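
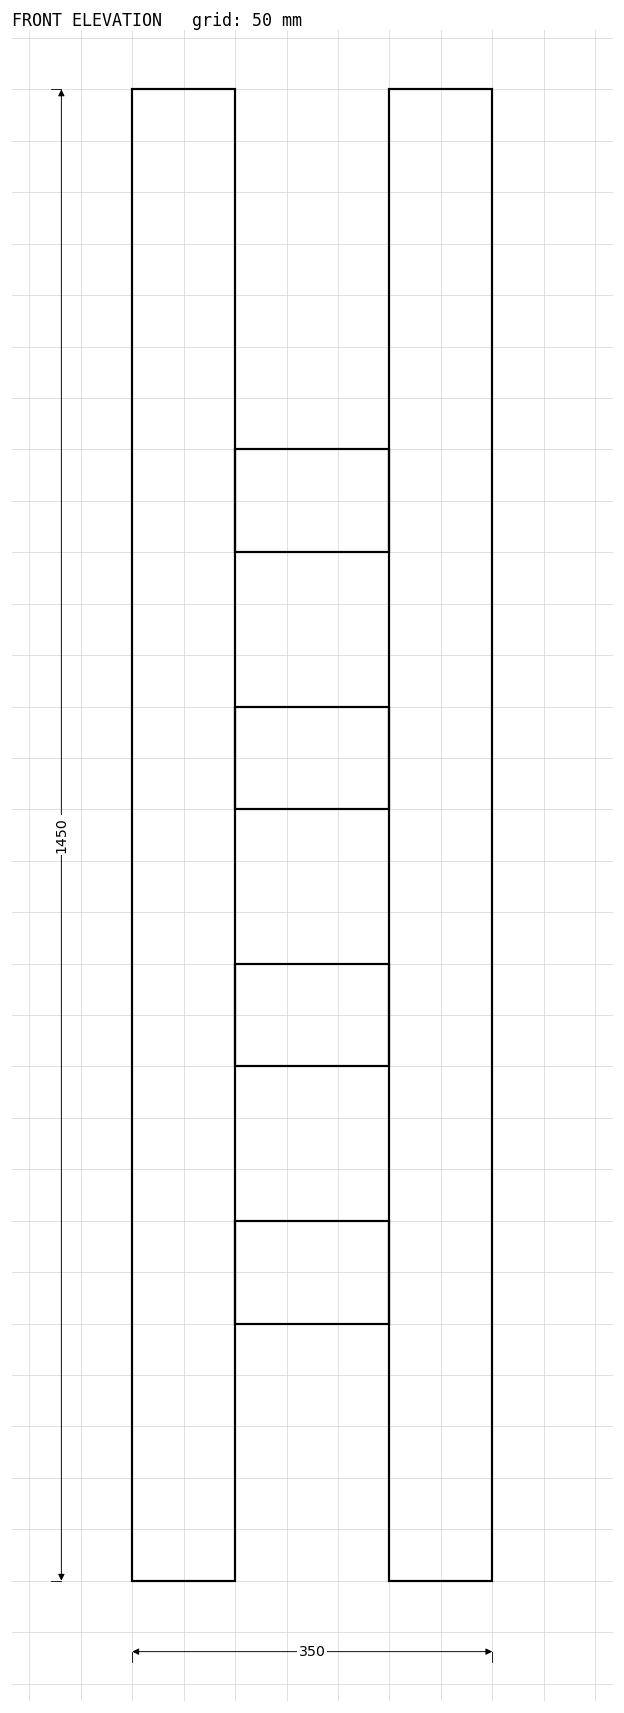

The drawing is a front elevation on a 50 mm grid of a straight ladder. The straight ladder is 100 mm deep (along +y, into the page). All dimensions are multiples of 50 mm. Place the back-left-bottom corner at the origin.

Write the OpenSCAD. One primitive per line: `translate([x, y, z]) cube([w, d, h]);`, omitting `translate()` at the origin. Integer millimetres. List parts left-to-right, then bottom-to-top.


cube([100, 100, 1450]);
translate([100, 0, 250]) cube([150, 100, 100]);
translate([100, 0, 500]) cube([150, 100, 100]);
translate([100, 0, 750]) cube([150, 100, 100]);
translate([100, 0, 1000]) cube([150, 100, 100]);
translate([250, 0, 0]) cube([100, 100, 1450]);


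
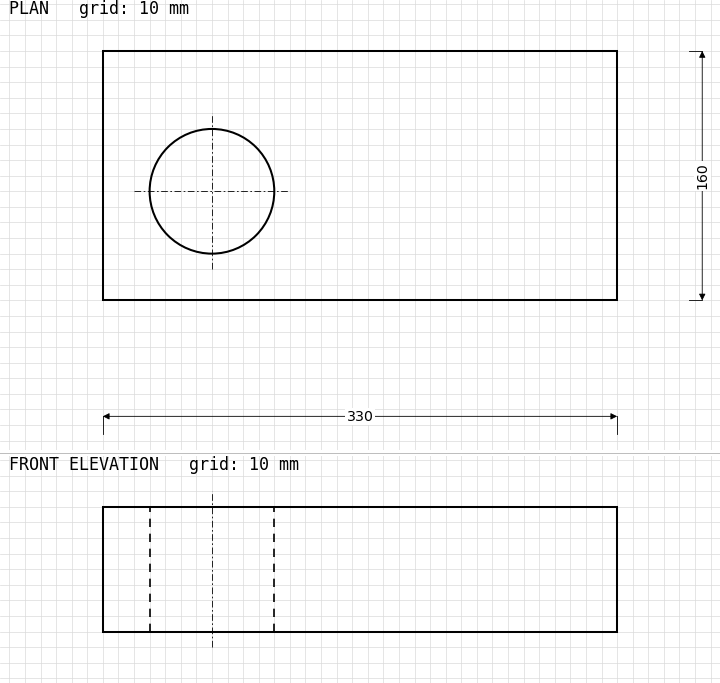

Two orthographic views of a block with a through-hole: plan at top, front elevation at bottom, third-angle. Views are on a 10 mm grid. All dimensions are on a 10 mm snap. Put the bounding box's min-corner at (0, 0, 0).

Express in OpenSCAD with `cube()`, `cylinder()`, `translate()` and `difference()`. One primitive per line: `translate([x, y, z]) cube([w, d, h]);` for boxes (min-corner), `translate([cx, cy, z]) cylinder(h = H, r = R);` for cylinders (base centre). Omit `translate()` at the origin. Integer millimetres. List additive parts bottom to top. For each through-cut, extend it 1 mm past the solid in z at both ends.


difference() {
  cube([330, 160, 80]);
  translate([70, 70, -1]) cylinder(h = 82, r = 40);
}


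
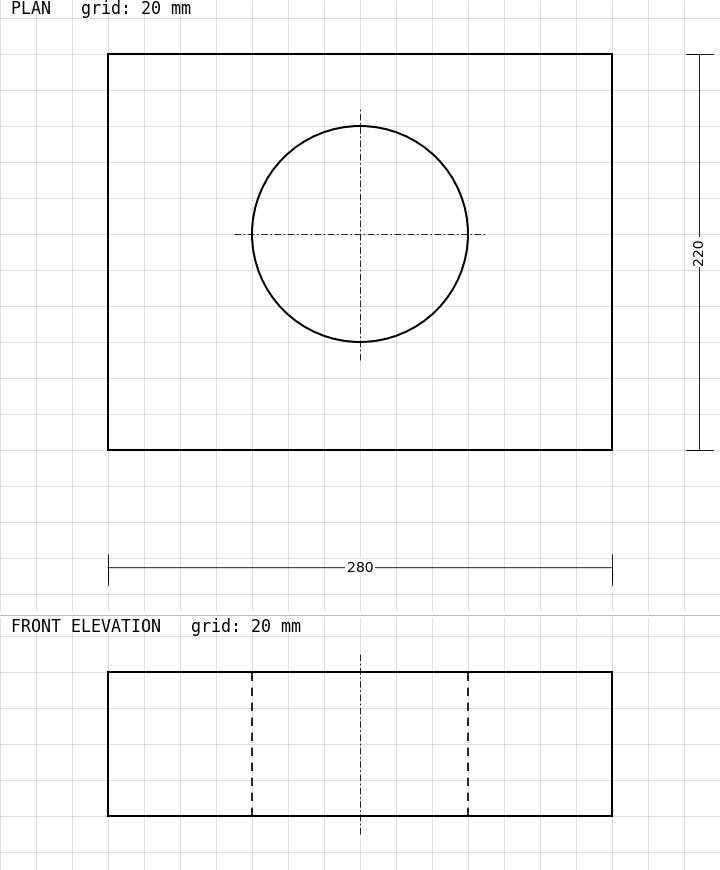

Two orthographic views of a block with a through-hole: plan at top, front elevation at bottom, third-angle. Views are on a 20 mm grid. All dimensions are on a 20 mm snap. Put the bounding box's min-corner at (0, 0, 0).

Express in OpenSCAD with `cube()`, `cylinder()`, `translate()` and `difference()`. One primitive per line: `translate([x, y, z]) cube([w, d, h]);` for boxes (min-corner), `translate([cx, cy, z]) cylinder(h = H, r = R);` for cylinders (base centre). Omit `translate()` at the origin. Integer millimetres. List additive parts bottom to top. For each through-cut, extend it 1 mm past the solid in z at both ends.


difference() {
  cube([280, 220, 80]);
  translate([140, 120, -1]) cylinder(h = 82, r = 60);
}


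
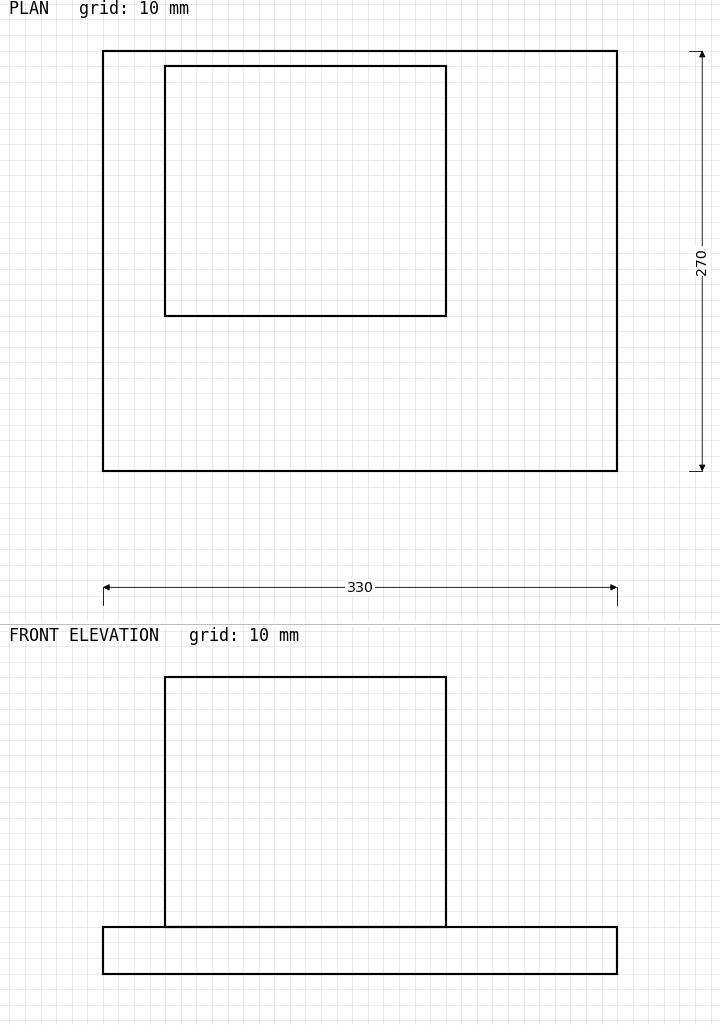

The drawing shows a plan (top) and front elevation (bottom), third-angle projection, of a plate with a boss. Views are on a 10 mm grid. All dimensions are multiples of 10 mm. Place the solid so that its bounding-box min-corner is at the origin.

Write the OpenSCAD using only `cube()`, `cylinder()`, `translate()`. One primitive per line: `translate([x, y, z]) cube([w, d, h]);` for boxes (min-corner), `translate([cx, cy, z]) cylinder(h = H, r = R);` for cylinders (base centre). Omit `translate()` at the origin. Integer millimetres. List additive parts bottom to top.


cube([330, 270, 30]);
translate([40, 100, 30]) cube([180, 160, 160]);


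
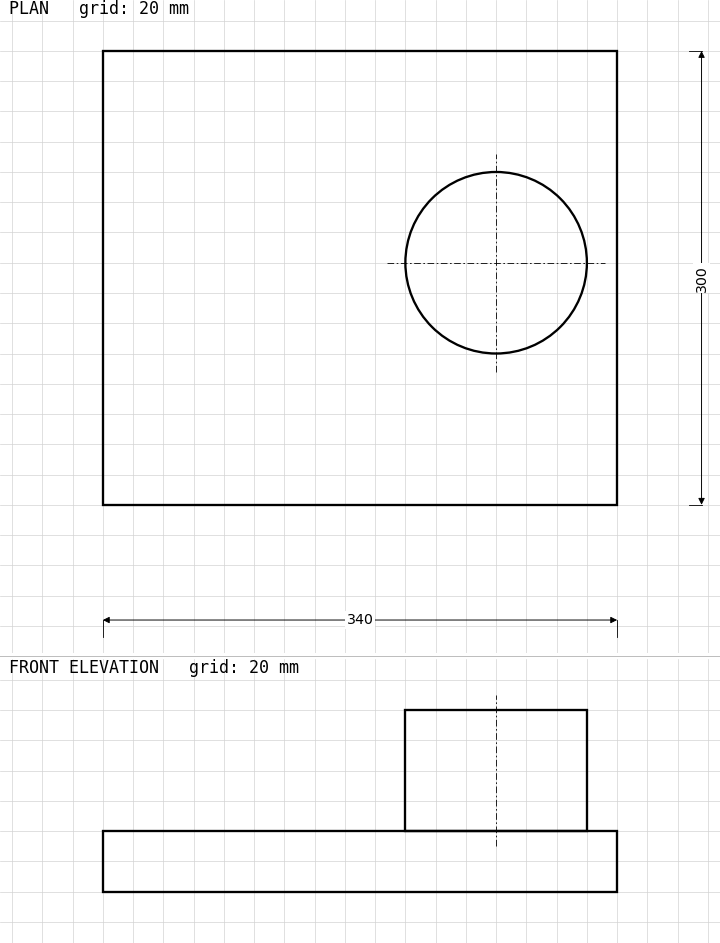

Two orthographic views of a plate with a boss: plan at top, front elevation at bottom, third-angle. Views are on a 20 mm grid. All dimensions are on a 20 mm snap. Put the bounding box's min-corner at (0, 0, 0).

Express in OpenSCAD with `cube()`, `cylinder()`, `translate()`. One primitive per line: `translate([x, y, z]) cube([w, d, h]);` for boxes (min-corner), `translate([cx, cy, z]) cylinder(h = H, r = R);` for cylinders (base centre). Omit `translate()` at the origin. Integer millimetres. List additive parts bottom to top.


cube([340, 300, 40]);
translate([260, 160, 40]) cylinder(h = 80, r = 60);


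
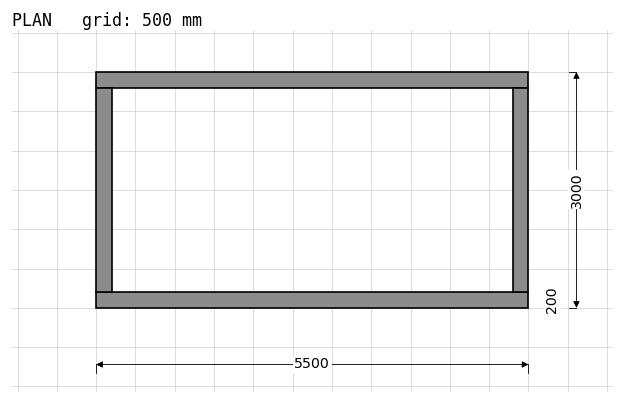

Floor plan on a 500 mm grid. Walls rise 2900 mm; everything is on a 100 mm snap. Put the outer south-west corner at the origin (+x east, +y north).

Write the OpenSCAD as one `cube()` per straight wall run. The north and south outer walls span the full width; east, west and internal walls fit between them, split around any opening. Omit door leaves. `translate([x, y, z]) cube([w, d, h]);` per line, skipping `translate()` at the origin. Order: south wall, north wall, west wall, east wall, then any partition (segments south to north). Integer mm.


cube([5500, 200, 2900]);
translate([0, 2800, 0]) cube([5500, 200, 2900]);
translate([0, 200, 0]) cube([200, 2600, 2900]);
translate([5300, 200, 0]) cube([200, 2600, 2900]);


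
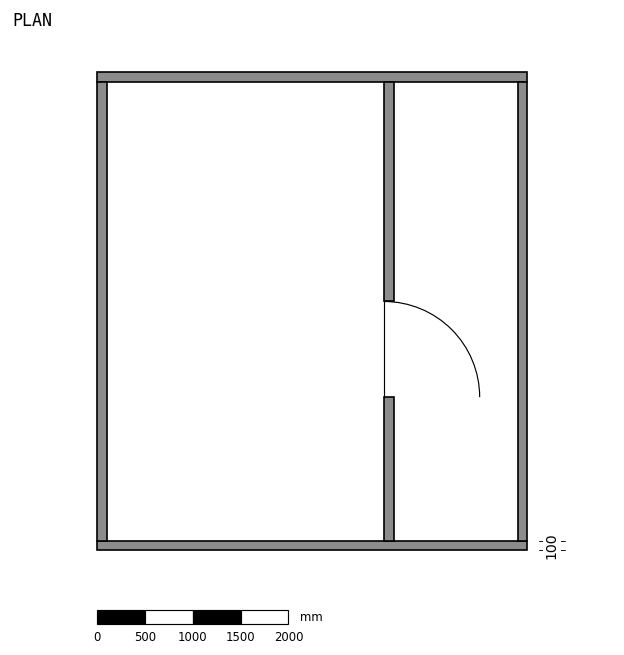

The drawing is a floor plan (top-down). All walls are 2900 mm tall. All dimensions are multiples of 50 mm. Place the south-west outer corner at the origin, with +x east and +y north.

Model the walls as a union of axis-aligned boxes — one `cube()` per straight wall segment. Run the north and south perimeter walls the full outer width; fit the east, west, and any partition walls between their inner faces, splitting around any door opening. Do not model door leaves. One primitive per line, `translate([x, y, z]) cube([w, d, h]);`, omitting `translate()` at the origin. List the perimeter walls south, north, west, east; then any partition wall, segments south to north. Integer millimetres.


cube([4500, 100, 2900]);
translate([0, 4900, 0]) cube([4500, 100, 2900]);
translate([0, 100, 0]) cube([100, 4800, 2900]);
translate([4400, 100, 0]) cube([100, 4800, 2900]);
translate([3000, 100, 0]) cube([100, 1500, 2900]);
translate([3000, 2600, 0]) cube([100, 2300, 2900]);


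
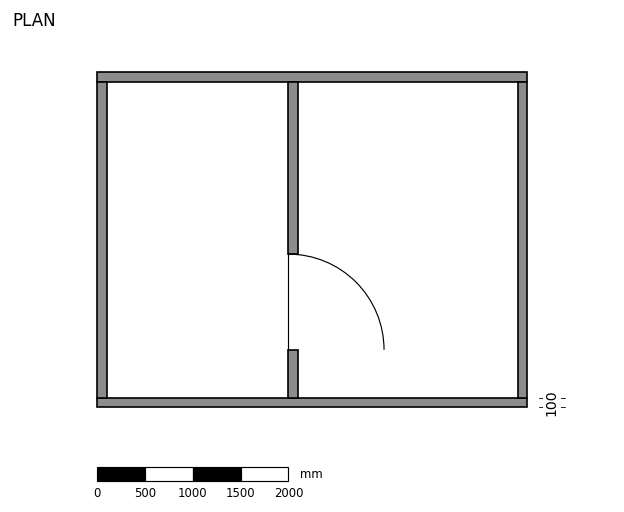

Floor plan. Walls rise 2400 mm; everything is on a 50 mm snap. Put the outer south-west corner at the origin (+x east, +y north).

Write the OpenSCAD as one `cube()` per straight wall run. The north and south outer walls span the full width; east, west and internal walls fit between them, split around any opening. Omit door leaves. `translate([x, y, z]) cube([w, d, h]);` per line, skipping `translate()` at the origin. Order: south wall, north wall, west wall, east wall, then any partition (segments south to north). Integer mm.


cube([4500, 100, 2400]);
translate([0, 3400, 0]) cube([4500, 100, 2400]);
translate([0, 100, 0]) cube([100, 3300, 2400]);
translate([4400, 100, 0]) cube([100, 3300, 2400]);
translate([2000, 100, 0]) cube([100, 500, 2400]);
translate([2000, 1600, 0]) cube([100, 1800, 2400]);


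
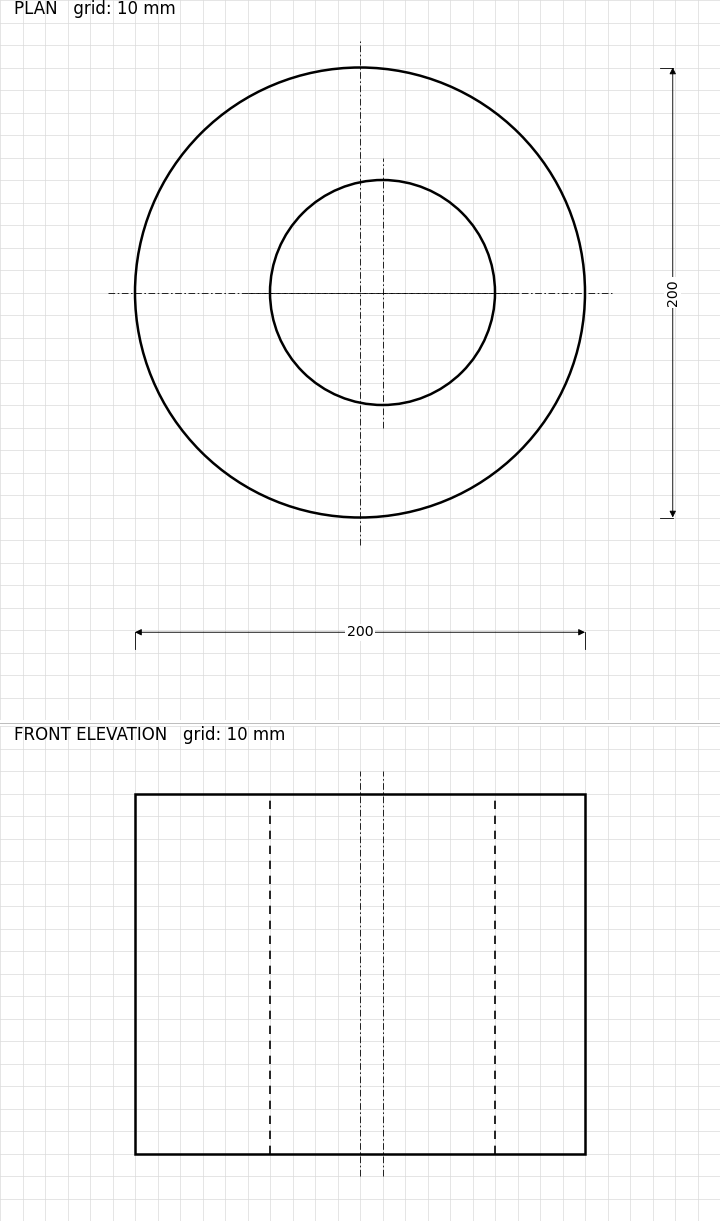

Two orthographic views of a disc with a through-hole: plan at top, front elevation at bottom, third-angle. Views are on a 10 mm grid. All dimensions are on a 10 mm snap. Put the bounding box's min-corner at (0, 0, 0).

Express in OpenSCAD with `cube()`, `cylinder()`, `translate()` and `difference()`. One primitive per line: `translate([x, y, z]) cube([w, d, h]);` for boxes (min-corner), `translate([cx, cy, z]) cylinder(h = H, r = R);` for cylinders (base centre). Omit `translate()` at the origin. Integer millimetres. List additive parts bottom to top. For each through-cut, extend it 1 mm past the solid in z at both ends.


difference() {
  translate([100, 100, 0]) cylinder(h = 160, r = 100);
  translate([110, 100, -1]) cylinder(h = 162, r = 50);
}


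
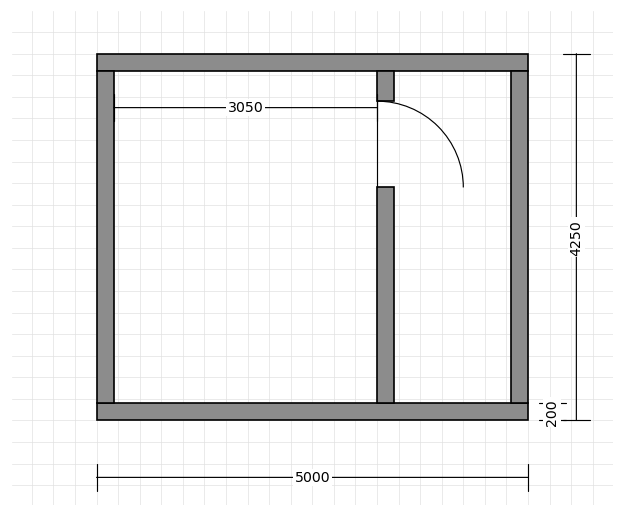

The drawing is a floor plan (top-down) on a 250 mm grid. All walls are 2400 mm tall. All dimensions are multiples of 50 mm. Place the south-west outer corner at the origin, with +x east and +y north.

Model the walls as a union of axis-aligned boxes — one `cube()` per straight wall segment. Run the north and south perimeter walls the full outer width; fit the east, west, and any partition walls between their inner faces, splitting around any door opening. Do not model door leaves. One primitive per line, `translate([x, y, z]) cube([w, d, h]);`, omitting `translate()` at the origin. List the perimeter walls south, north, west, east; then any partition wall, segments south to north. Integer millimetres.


cube([5000, 200, 2400]);
translate([0, 4050, 0]) cube([5000, 200, 2400]);
translate([0, 200, 0]) cube([200, 3850, 2400]);
translate([4800, 200, 0]) cube([200, 3850, 2400]);
translate([3250, 200, 0]) cube([200, 2500, 2400]);
translate([3250, 3700, 0]) cube([200, 350, 2400]);


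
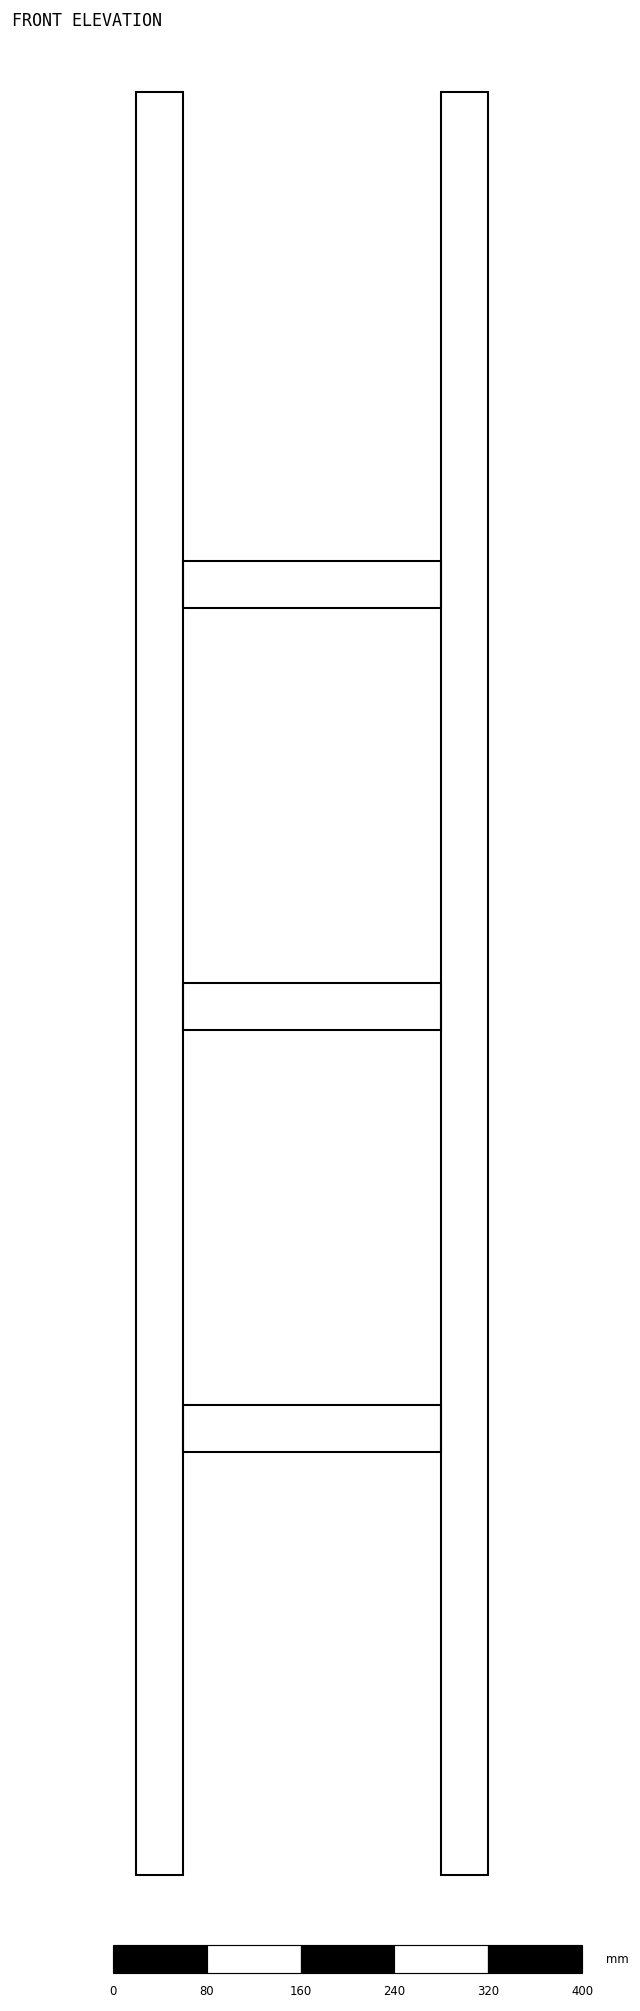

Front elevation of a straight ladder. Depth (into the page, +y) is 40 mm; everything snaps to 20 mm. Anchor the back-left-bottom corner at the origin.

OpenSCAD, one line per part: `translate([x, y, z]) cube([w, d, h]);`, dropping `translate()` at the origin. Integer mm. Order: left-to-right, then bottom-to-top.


cube([40, 40, 1520]);
translate([40, 0, 360]) cube([220, 40, 40]);
translate([40, 0, 720]) cube([220, 40, 40]);
translate([40, 0, 1080]) cube([220, 40, 40]);
translate([260, 0, 0]) cube([40, 40, 1520]);


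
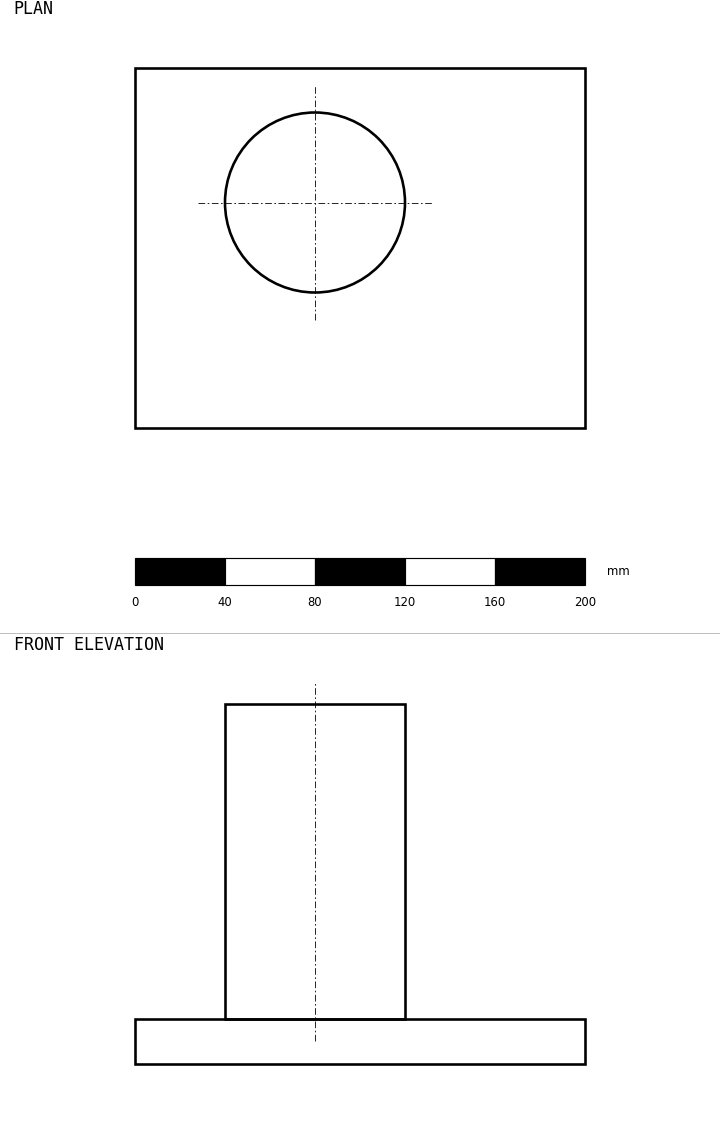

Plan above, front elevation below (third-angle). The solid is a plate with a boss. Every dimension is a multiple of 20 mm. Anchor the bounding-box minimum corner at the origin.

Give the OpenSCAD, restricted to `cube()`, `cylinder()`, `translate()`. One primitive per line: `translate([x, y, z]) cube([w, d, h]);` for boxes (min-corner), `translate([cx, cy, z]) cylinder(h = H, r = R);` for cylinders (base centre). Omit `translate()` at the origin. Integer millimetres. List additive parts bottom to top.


cube([200, 160, 20]);
translate([80, 100, 20]) cylinder(h = 140, r = 40);


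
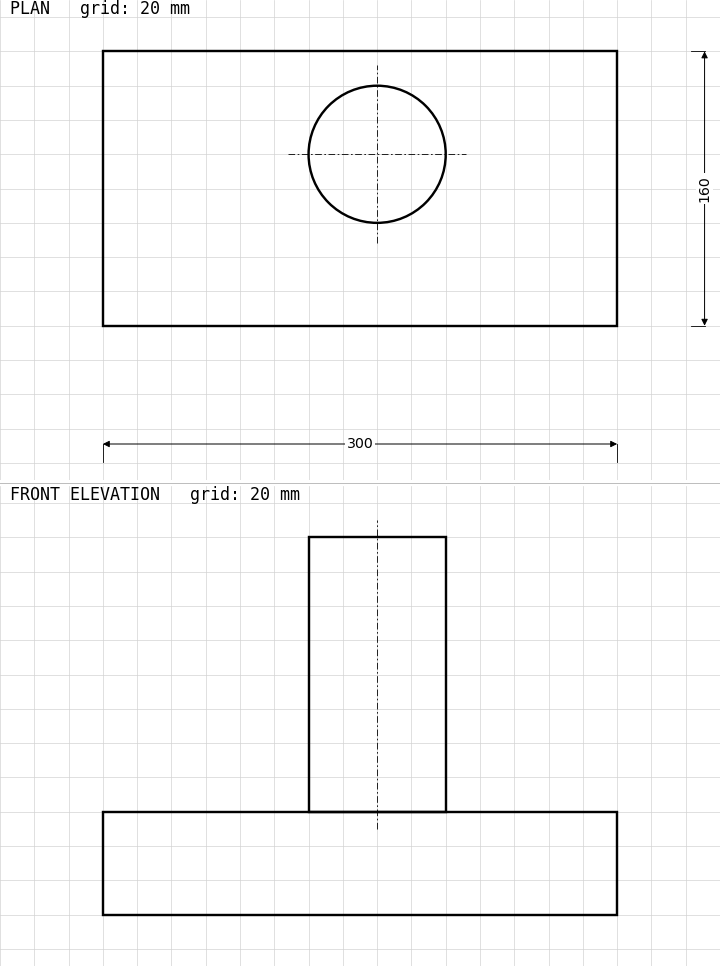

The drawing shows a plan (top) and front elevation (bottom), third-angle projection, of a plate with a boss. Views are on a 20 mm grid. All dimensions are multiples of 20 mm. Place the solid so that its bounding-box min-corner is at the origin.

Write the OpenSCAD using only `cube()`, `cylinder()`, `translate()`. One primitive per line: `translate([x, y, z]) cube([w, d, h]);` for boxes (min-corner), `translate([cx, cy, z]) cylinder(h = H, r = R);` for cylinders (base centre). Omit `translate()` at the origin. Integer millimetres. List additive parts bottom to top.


cube([300, 160, 60]);
translate([160, 100, 60]) cylinder(h = 160, r = 40);


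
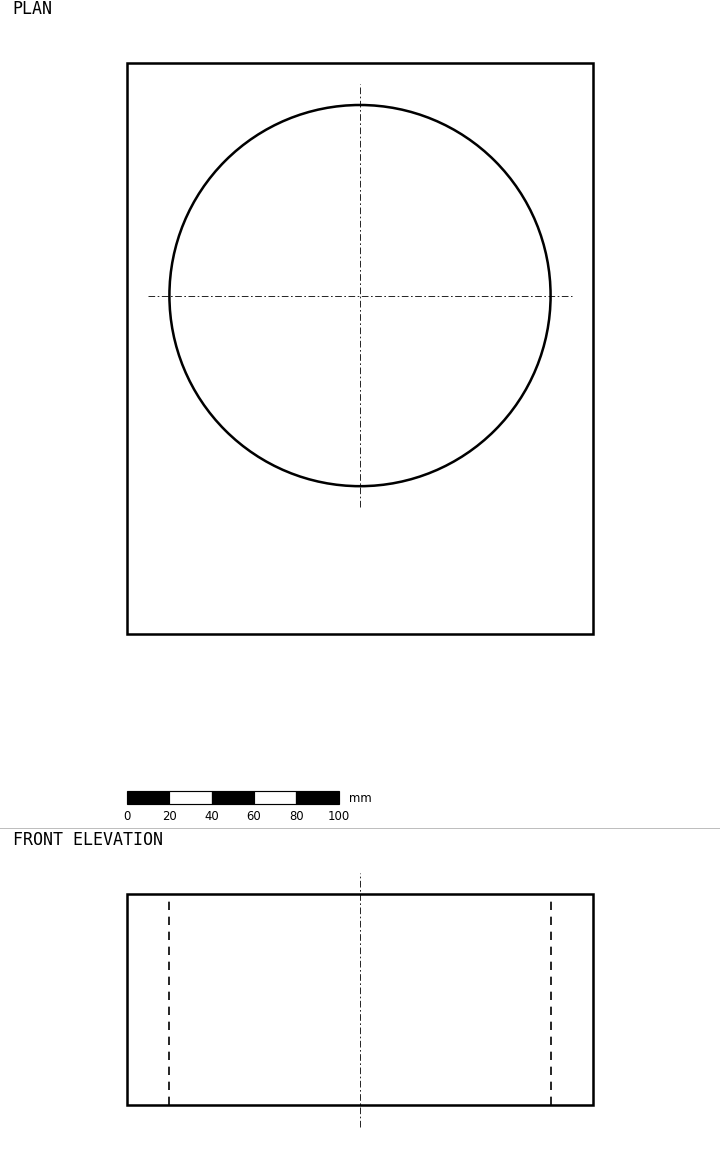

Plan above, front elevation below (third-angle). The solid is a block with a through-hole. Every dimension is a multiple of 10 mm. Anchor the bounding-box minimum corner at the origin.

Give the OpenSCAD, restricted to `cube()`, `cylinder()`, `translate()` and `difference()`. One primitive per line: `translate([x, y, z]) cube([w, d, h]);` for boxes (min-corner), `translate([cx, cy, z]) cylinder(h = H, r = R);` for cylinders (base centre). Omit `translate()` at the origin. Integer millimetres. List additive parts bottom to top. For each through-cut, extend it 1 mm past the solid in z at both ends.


difference() {
  cube([220, 270, 100]);
  translate([110, 160, -1]) cylinder(h = 102, r = 90);
}


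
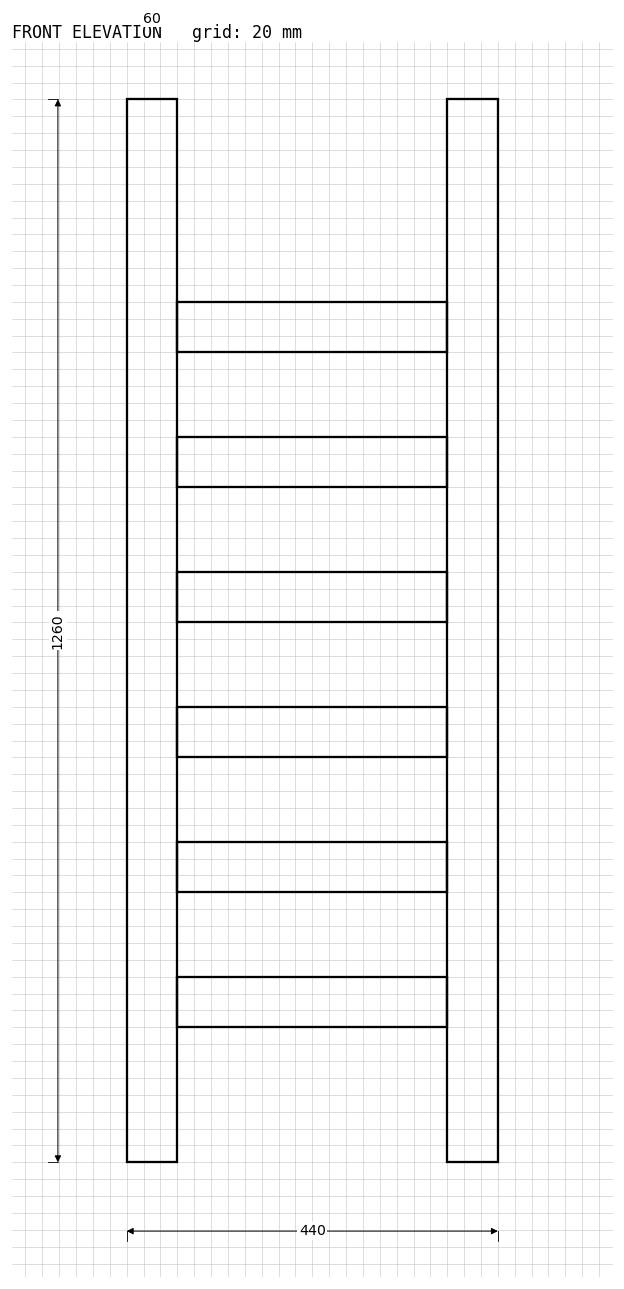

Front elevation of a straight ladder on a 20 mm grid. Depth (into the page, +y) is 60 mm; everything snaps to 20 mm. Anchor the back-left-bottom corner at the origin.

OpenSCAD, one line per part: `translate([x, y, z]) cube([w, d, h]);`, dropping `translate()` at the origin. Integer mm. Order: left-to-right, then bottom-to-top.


cube([60, 60, 1260]);
translate([60, 0, 160]) cube([320, 60, 60]);
translate([60, 0, 320]) cube([320, 60, 60]);
translate([60, 0, 480]) cube([320, 60, 60]);
translate([60, 0, 640]) cube([320, 60, 60]);
translate([60, 0, 800]) cube([320, 60, 60]);
translate([60, 0, 960]) cube([320, 60, 60]);
translate([380, 0, 0]) cube([60, 60, 1260]);


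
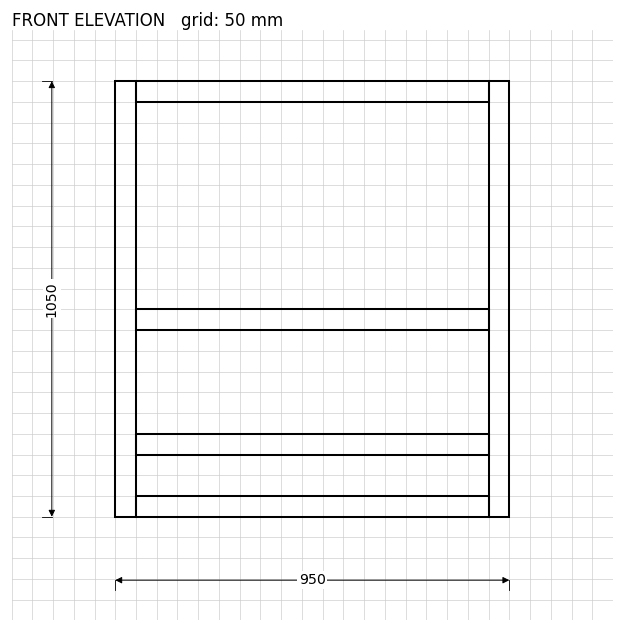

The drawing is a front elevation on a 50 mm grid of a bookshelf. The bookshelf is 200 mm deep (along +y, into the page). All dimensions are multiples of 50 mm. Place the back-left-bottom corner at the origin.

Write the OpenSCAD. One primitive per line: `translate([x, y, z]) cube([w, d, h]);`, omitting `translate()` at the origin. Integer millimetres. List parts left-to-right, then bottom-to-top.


cube([50, 200, 1050]);
translate([50, 0, 0]) cube([850, 200, 50]);
translate([50, 0, 150]) cube([850, 200, 50]);
translate([50, 0, 450]) cube([850, 200, 50]);
translate([50, 0, 1000]) cube([850, 200, 50]);
translate([900, 0, 0]) cube([50, 200, 1050]);


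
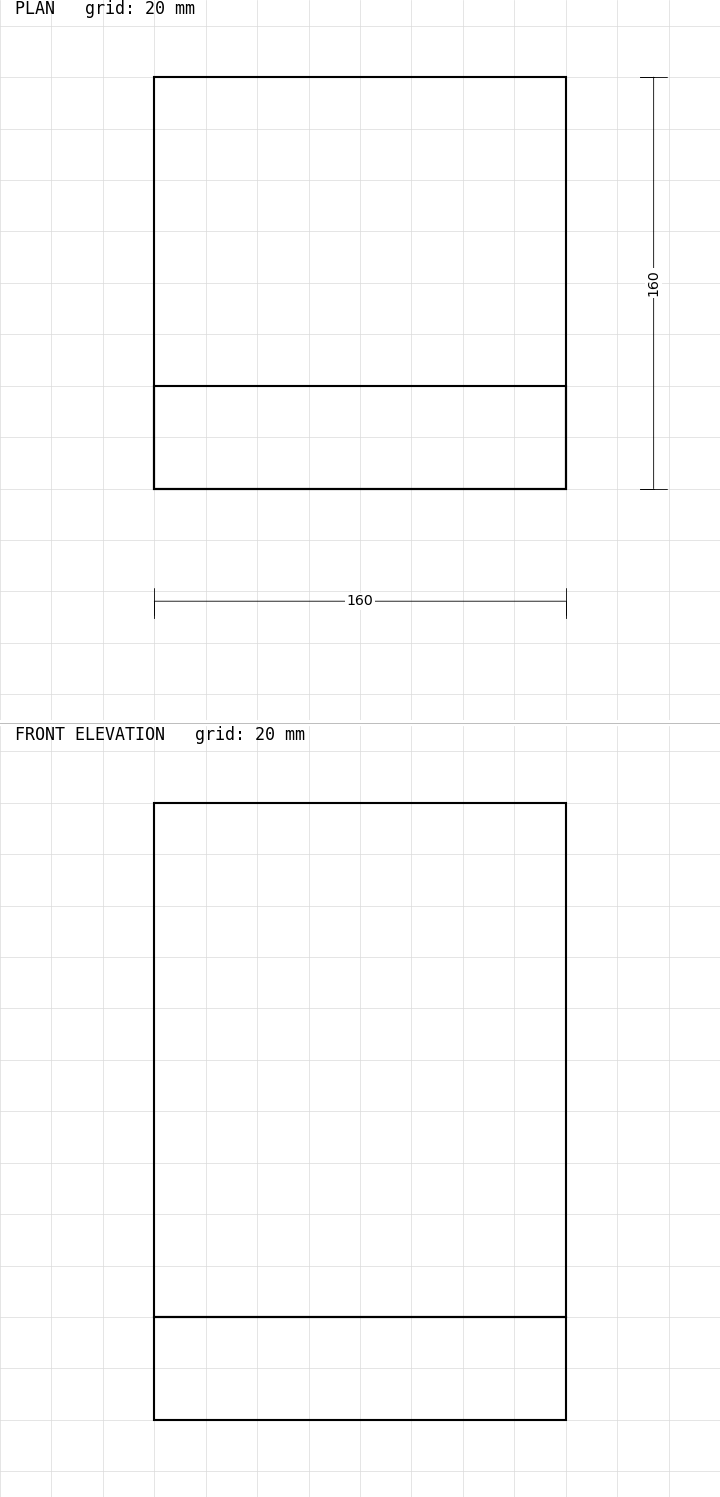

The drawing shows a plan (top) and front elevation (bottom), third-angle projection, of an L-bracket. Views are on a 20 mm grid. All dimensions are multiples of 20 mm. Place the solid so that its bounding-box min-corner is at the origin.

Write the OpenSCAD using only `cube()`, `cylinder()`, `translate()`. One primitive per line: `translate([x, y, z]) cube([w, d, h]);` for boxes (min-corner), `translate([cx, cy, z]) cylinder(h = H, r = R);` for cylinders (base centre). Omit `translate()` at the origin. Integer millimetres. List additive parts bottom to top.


cube([160, 160, 40]);
translate([0, 0, 40]) cube([160, 40, 200]);


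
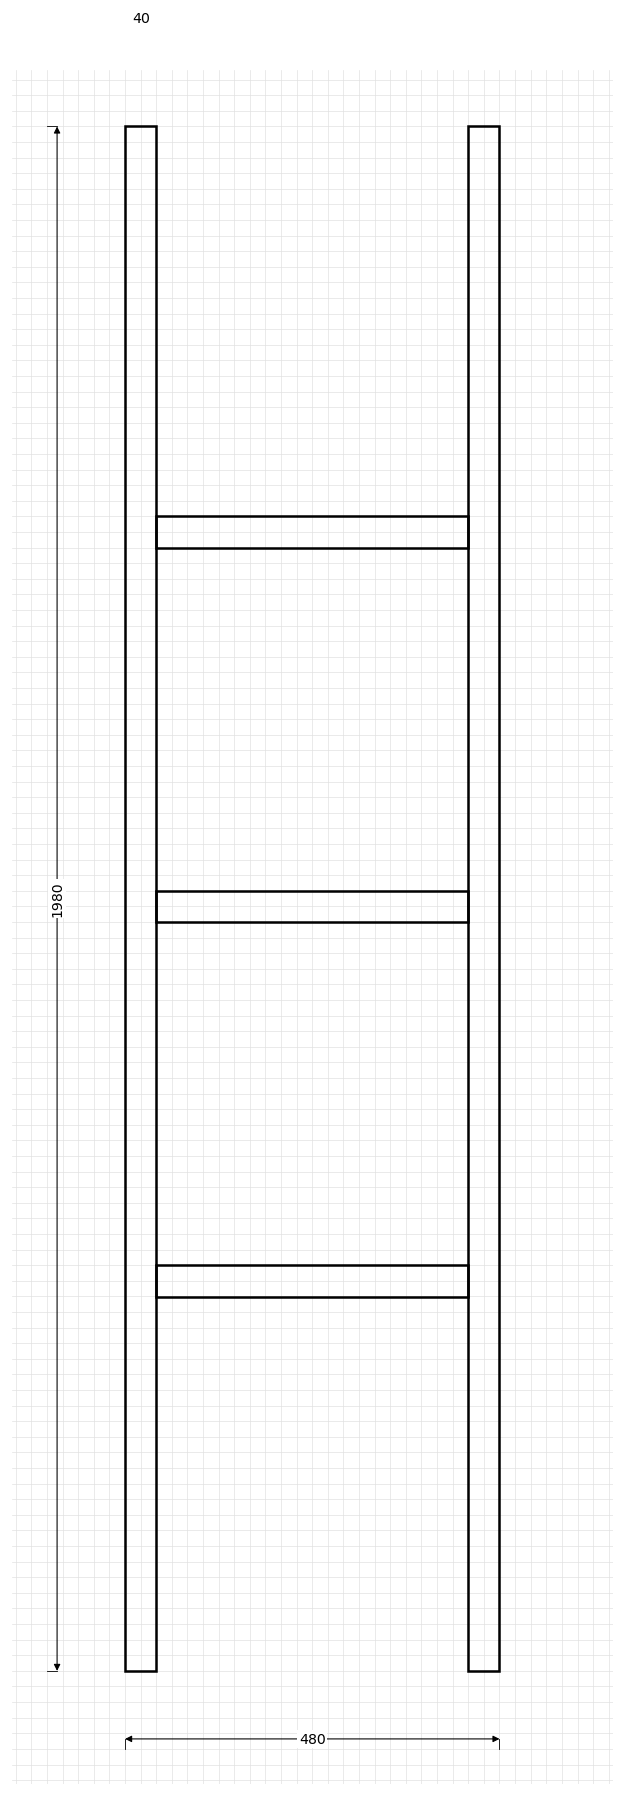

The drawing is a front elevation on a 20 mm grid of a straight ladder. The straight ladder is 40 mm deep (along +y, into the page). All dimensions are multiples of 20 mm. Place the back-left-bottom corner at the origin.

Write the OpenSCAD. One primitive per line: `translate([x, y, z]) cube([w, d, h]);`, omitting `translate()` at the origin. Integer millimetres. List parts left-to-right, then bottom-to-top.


cube([40, 40, 1980]);
translate([40, 0, 480]) cube([400, 40, 40]);
translate([40, 0, 960]) cube([400, 40, 40]);
translate([40, 0, 1440]) cube([400, 40, 40]);
translate([440, 0, 0]) cube([40, 40, 1980]);


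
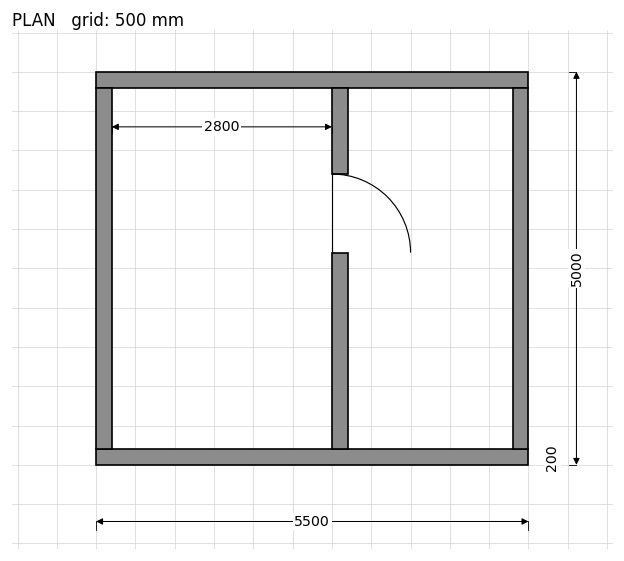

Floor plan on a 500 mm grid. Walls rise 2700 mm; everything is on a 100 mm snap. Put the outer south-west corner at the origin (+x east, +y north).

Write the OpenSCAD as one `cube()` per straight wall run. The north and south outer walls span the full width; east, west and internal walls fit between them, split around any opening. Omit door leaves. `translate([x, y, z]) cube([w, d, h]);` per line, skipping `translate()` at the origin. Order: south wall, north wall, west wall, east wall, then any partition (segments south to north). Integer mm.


cube([5500, 200, 2700]);
translate([0, 4800, 0]) cube([5500, 200, 2700]);
translate([0, 200, 0]) cube([200, 4600, 2700]);
translate([5300, 200, 0]) cube([200, 4600, 2700]);
translate([3000, 200, 0]) cube([200, 2500, 2700]);
translate([3000, 3700, 0]) cube([200, 1100, 2700]);


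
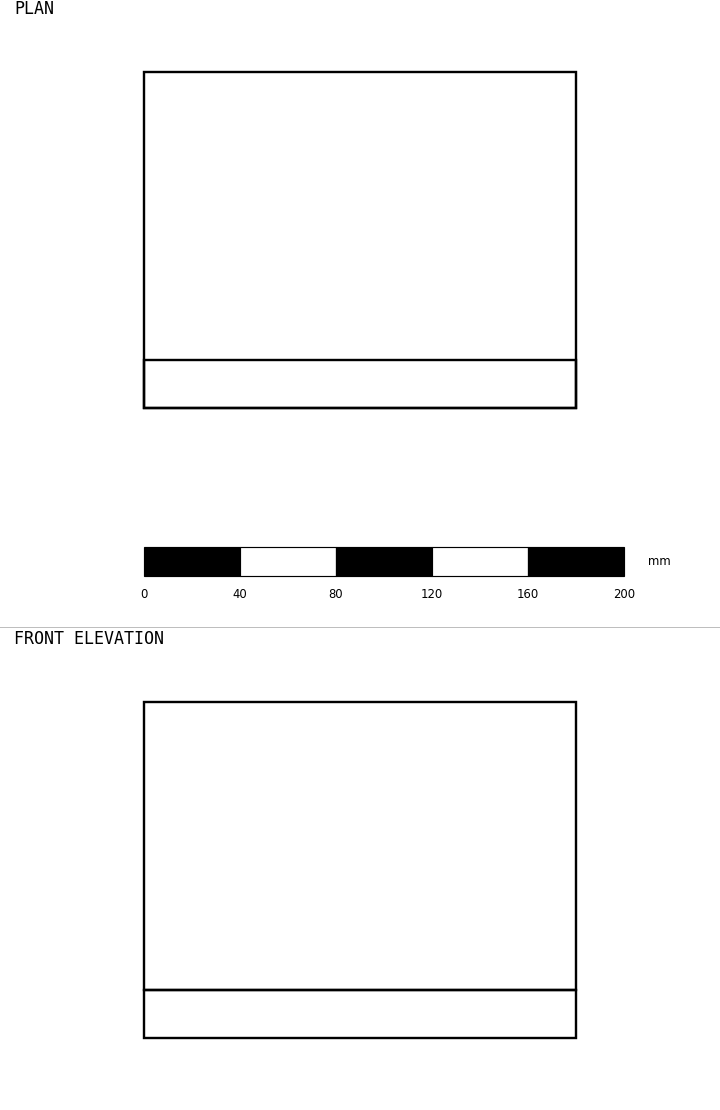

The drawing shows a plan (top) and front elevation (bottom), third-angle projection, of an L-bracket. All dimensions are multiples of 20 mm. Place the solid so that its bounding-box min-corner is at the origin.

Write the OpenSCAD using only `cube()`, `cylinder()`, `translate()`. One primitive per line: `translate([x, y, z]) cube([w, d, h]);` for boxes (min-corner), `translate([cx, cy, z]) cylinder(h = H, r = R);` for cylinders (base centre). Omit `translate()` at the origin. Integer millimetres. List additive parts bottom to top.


cube([180, 140, 20]);
translate([0, 0, 20]) cube([180, 20, 120]);


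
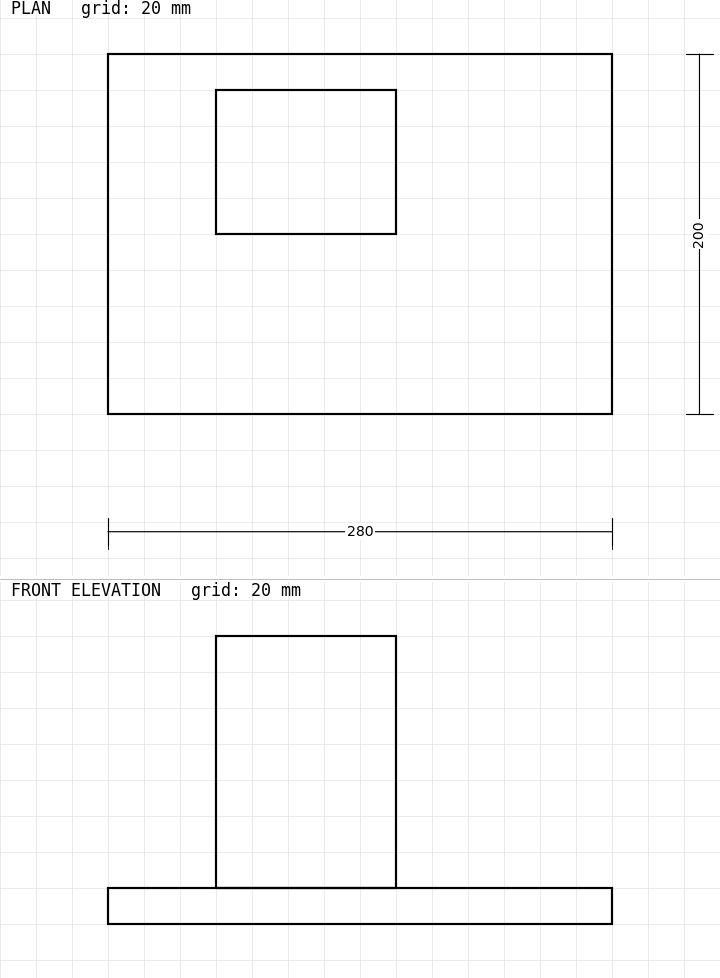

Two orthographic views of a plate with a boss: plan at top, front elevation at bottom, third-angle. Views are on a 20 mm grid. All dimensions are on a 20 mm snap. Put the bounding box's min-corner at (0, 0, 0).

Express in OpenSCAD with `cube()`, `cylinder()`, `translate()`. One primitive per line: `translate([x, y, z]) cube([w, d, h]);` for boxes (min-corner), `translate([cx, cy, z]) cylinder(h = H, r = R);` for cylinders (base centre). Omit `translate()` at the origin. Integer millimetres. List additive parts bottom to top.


cube([280, 200, 20]);
translate([60, 100, 20]) cube([100, 80, 140]);


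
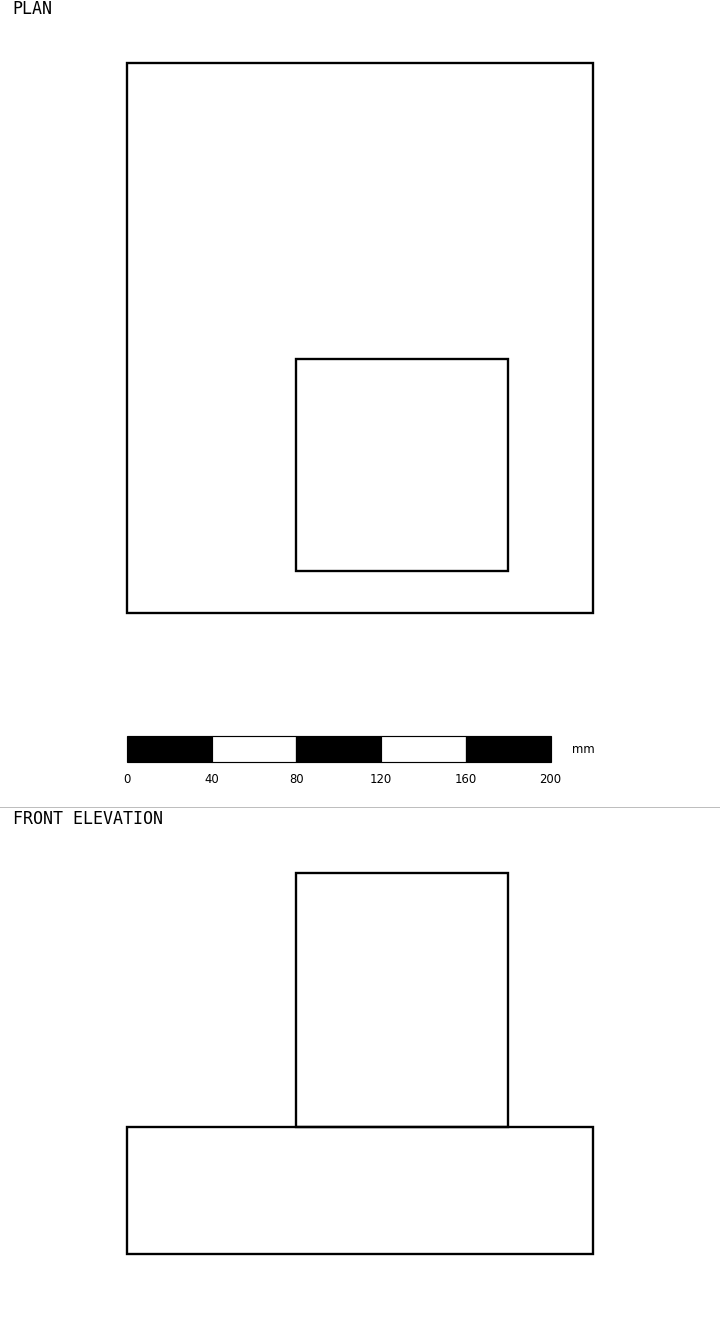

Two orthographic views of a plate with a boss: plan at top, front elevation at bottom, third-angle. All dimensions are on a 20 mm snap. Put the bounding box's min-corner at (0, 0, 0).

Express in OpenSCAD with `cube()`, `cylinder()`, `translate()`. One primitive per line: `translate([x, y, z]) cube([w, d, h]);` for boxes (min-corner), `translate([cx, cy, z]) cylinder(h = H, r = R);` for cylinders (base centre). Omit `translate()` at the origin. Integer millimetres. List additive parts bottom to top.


cube([220, 260, 60]);
translate([80, 20, 60]) cube([100, 100, 120]);


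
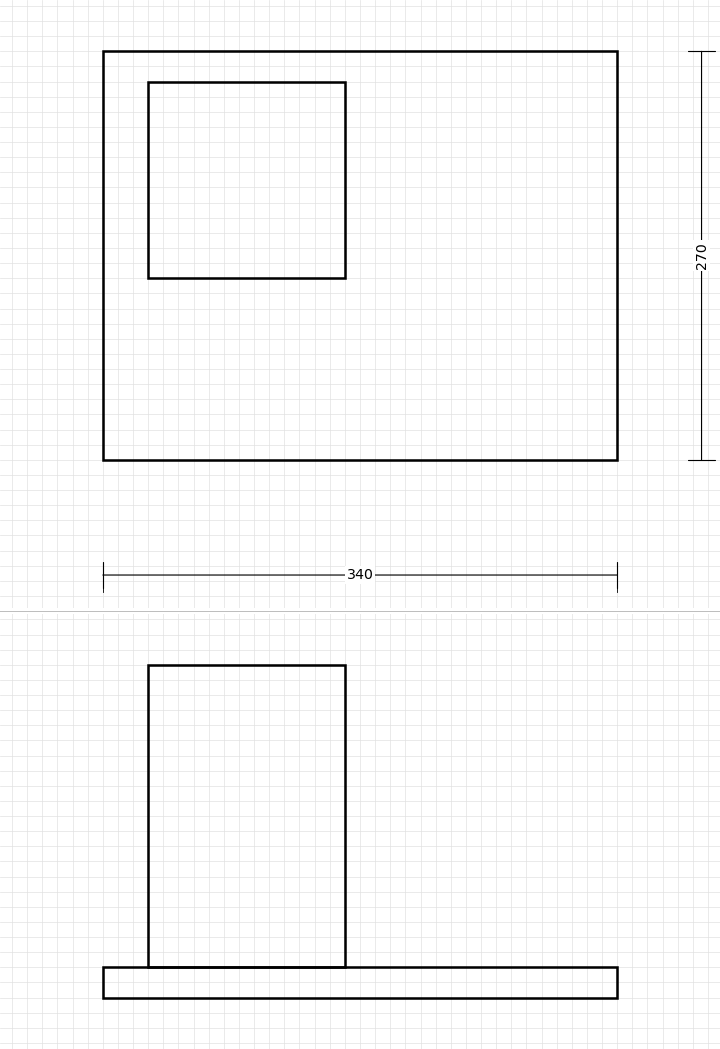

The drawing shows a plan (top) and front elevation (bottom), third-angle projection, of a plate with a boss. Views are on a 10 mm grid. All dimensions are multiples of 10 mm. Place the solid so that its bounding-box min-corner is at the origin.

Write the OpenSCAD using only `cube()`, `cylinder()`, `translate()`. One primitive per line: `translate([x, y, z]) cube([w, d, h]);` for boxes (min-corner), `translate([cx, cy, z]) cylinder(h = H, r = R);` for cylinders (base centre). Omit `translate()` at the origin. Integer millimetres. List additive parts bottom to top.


cube([340, 270, 20]);
translate([30, 120, 20]) cube([130, 130, 200]);


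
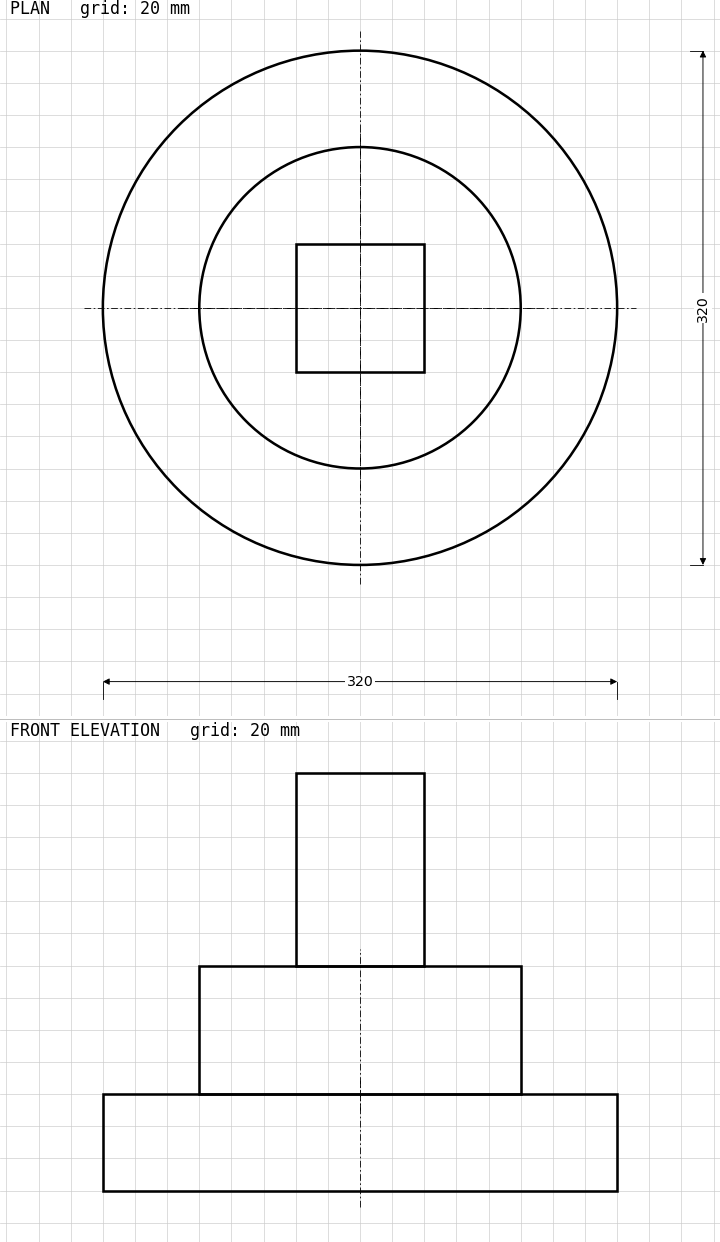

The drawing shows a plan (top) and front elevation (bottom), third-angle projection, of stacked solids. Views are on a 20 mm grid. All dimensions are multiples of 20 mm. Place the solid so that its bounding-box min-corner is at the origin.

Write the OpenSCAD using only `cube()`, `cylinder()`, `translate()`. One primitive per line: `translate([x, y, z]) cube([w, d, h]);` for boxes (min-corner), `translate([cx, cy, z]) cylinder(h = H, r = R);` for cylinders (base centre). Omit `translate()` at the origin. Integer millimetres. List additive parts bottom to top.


translate([160, 160, 0]) cylinder(h = 60, r = 160);
translate([160, 160, 60]) cylinder(h = 80, r = 100);
translate([120, 120, 140]) cube([80, 80, 120]);


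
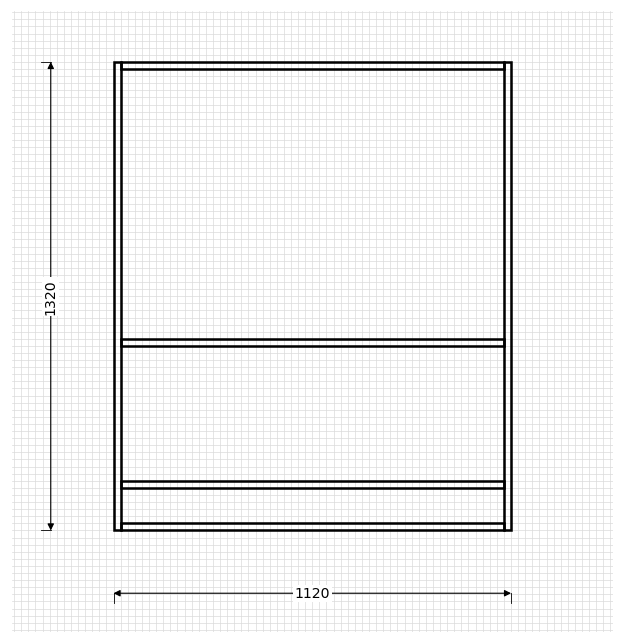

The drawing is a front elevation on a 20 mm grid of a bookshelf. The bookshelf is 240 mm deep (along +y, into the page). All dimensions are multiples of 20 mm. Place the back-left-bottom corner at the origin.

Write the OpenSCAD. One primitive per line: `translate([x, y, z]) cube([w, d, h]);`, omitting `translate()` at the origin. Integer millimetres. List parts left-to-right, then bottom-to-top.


cube([20, 240, 1320]);
translate([20, 0, 0]) cube([1080, 240, 20]);
translate([20, 0, 120]) cube([1080, 240, 20]);
translate([20, 0, 520]) cube([1080, 240, 20]);
translate([20, 0, 1300]) cube([1080, 240, 20]);
translate([1100, 0, 0]) cube([20, 240, 1320]);


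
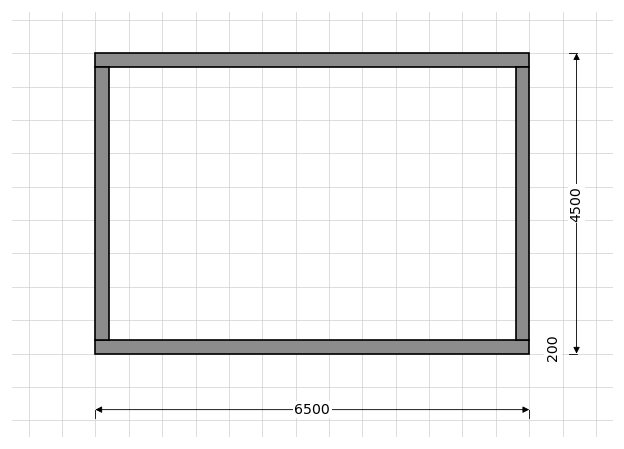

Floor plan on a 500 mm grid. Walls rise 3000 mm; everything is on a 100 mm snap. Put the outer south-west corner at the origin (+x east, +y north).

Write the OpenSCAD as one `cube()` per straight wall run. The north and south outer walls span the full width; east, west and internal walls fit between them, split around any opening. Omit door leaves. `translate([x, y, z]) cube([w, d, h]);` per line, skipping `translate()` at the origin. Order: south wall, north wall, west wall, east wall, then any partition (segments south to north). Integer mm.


cube([6500, 200, 3000]);
translate([0, 4300, 0]) cube([6500, 200, 3000]);
translate([0, 200, 0]) cube([200, 4100, 3000]);
translate([6300, 200, 0]) cube([200, 4100, 3000]);


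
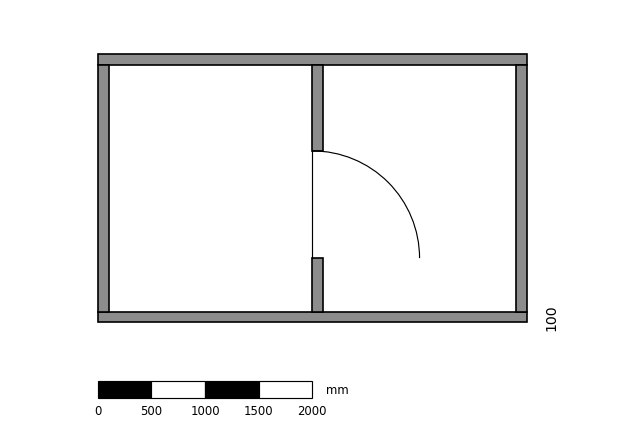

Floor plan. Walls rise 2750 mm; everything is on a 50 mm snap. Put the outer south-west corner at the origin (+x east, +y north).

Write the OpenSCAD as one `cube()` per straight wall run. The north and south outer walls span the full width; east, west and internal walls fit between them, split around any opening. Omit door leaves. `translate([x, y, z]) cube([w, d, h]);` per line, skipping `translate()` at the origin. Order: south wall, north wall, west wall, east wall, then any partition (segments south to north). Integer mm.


cube([4000, 100, 2750]);
translate([0, 2400, 0]) cube([4000, 100, 2750]);
translate([0, 100, 0]) cube([100, 2300, 2750]);
translate([3900, 100, 0]) cube([100, 2300, 2750]);
translate([2000, 100, 0]) cube([100, 500, 2750]);
translate([2000, 1600, 0]) cube([100, 800, 2750]);


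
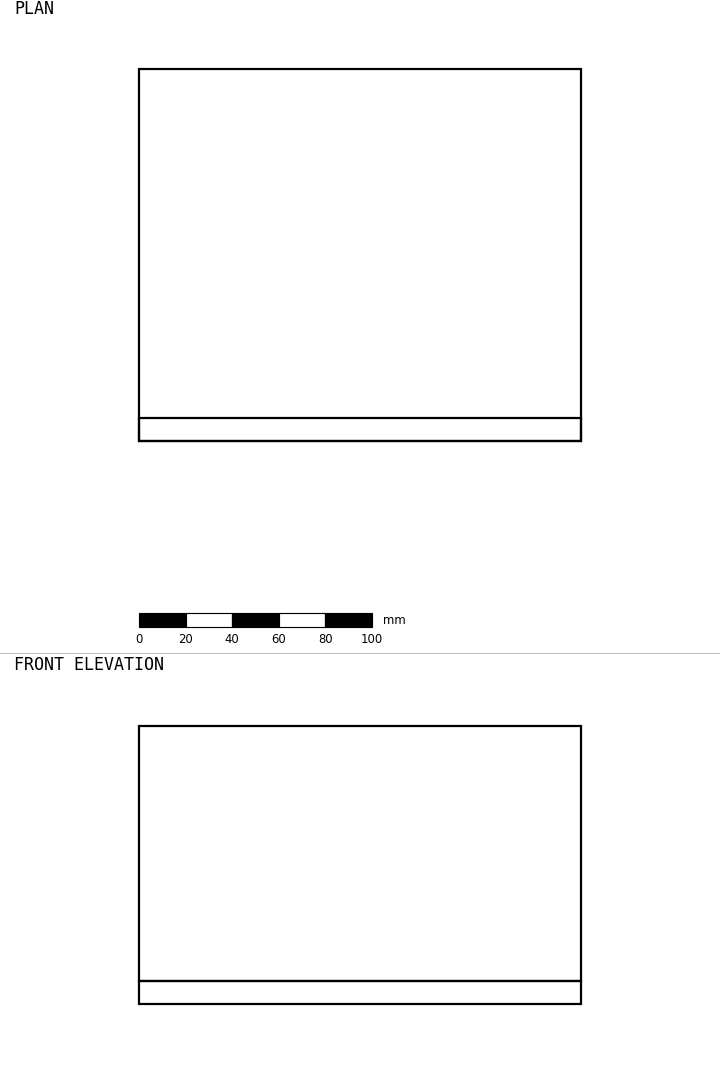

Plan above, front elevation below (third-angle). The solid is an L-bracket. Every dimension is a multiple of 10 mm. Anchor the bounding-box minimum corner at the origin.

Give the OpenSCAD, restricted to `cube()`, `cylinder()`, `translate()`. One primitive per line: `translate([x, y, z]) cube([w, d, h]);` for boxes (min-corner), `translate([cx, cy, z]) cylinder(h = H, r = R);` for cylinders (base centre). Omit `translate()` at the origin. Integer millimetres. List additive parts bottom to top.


cube([190, 160, 10]);
translate([0, 0, 10]) cube([190, 10, 110]);


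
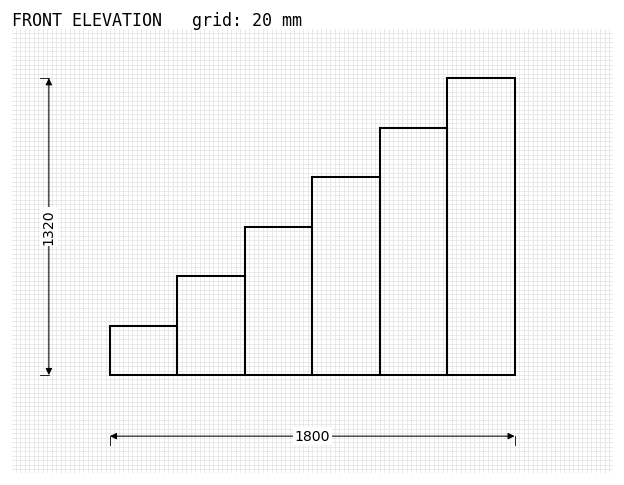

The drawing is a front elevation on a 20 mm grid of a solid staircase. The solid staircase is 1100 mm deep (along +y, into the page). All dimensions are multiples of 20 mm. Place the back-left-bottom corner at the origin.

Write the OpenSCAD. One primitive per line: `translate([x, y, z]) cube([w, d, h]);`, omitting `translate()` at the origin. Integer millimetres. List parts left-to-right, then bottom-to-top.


cube([300, 1100, 220]);
translate([300, 0, 0]) cube([300, 1100, 440]);
translate([600, 0, 0]) cube([300, 1100, 660]);
translate([900, 0, 0]) cube([300, 1100, 880]);
translate([1200, 0, 0]) cube([300, 1100, 1100]);
translate([1500, 0, 0]) cube([300, 1100, 1320]);


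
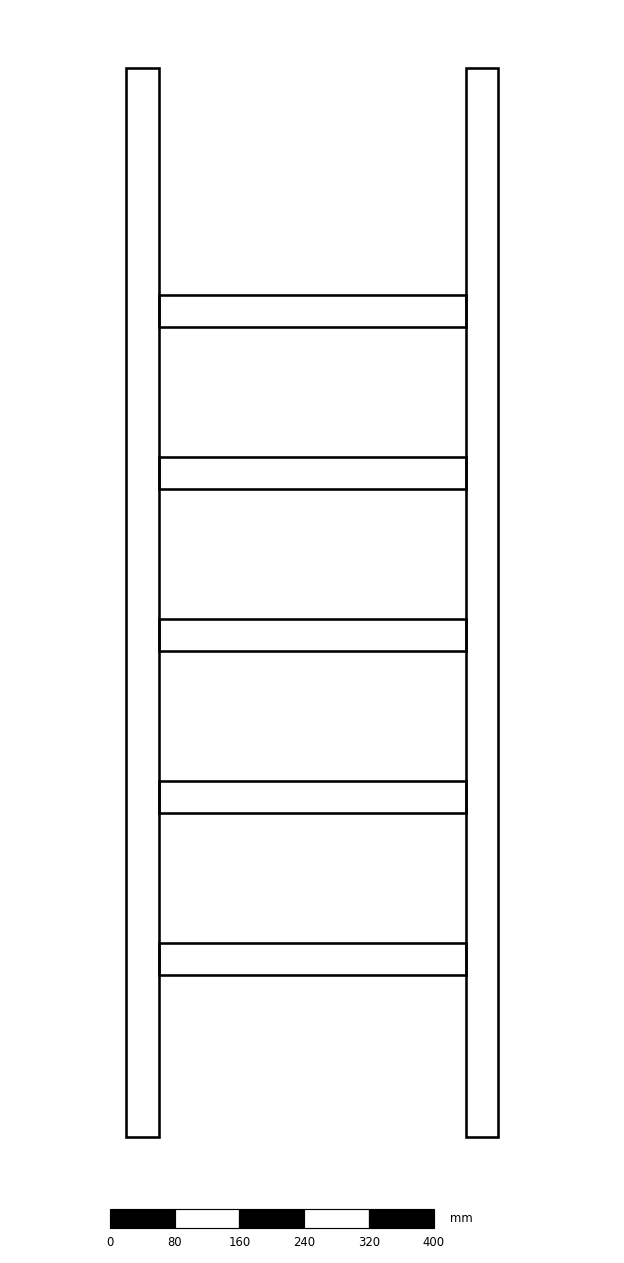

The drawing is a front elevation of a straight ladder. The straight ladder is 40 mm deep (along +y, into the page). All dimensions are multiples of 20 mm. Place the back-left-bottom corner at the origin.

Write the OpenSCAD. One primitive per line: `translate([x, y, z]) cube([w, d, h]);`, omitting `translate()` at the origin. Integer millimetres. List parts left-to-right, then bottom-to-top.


cube([40, 40, 1320]);
translate([40, 0, 200]) cube([380, 40, 40]);
translate([40, 0, 400]) cube([380, 40, 40]);
translate([40, 0, 600]) cube([380, 40, 40]);
translate([40, 0, 800]) cube([380, 40, 40]);
translate([40, 0, 1000]) cube([380, 40, 40]);
translate([420, 0, 0]) cube([40, 40, 1320]);


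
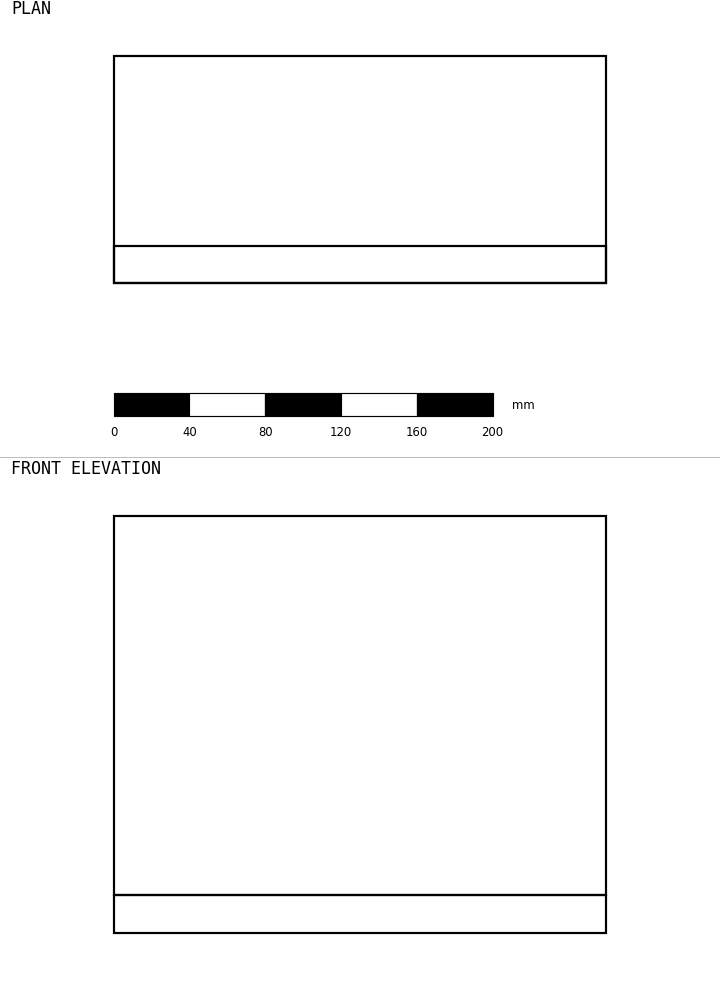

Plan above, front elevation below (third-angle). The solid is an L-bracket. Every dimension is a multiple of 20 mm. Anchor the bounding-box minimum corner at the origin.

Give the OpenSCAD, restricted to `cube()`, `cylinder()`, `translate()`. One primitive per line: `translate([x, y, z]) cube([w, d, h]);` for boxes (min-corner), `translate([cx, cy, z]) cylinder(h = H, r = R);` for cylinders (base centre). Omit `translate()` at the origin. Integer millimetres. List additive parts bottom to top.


cube([260, 120, 20]);
translate([0, 0, 20]) cube([260, 20, 200]);


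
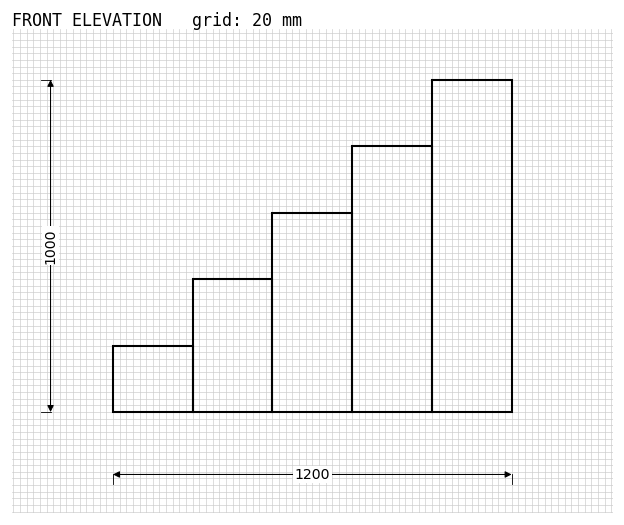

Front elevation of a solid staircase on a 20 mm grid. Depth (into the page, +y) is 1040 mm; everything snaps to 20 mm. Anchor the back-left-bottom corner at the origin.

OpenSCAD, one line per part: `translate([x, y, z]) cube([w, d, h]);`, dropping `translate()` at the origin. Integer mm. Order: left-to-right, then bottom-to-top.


cube([240, 1040, 200]);
translate([240, 0, 0]) cube([240, 1040, 400]);
translate([480, 0, 0]) cube([240, 1040, 600]);
translate([720, 0, 0]) cube([240, 1040, 800]);
translate([960, 0, 0]) cube([240, 1040, 1000]);


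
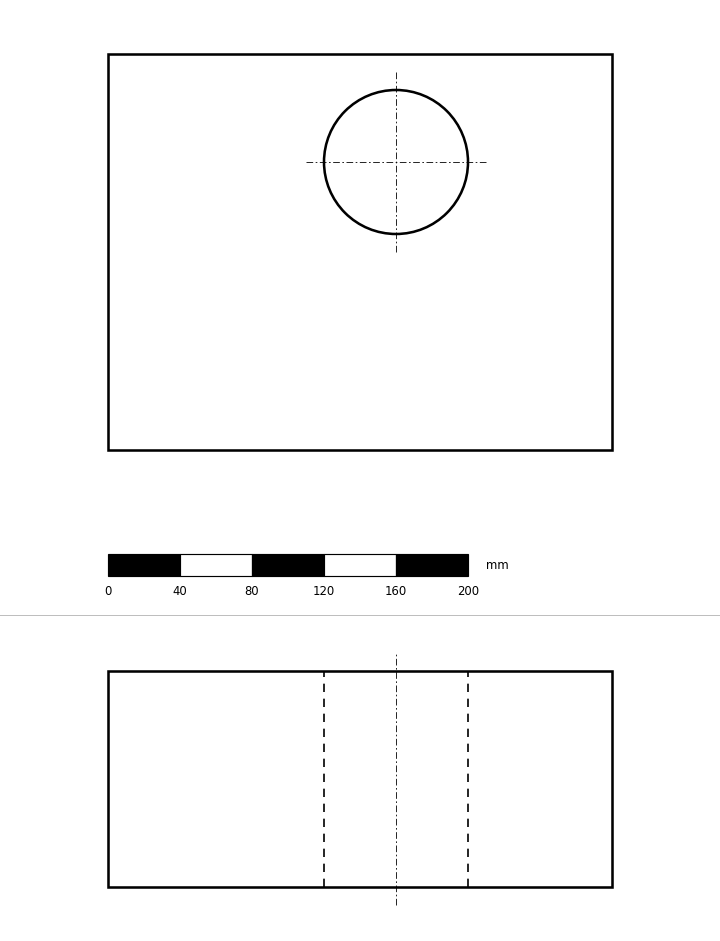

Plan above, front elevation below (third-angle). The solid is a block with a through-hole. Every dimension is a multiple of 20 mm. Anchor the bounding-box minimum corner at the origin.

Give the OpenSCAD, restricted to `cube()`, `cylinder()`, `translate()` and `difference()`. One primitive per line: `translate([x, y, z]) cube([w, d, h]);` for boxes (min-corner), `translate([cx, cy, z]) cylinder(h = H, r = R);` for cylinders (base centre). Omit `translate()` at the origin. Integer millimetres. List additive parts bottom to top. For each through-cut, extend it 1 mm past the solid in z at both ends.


difference() {
  cube([280, 220, 120]);
  translate([160, 160, -1]) cylinder(h = 122, r = 40);
}


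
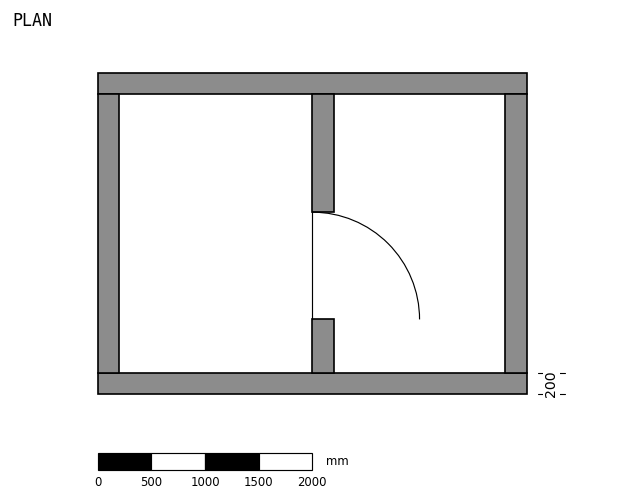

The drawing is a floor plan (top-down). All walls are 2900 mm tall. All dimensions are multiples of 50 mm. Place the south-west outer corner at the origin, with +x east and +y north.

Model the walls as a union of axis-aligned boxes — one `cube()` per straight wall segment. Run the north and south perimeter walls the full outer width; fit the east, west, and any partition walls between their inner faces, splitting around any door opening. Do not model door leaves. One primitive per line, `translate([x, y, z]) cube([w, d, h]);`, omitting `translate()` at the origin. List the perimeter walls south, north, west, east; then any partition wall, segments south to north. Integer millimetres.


cube([4000, 200, 2900]);
translate([0, 2800, 0]) cube([4000, 200, 2900]);
translate([0, 200, 0]) cube([200, 2600, 2900]);
translate([3800, 200, 0]) cube([200, 2600, 2900]);
translate([2000, 200, 0]) cube([200, 500, 2900]);
translate([2000, 1700, 0]) cube([200, 1100, 2900]);


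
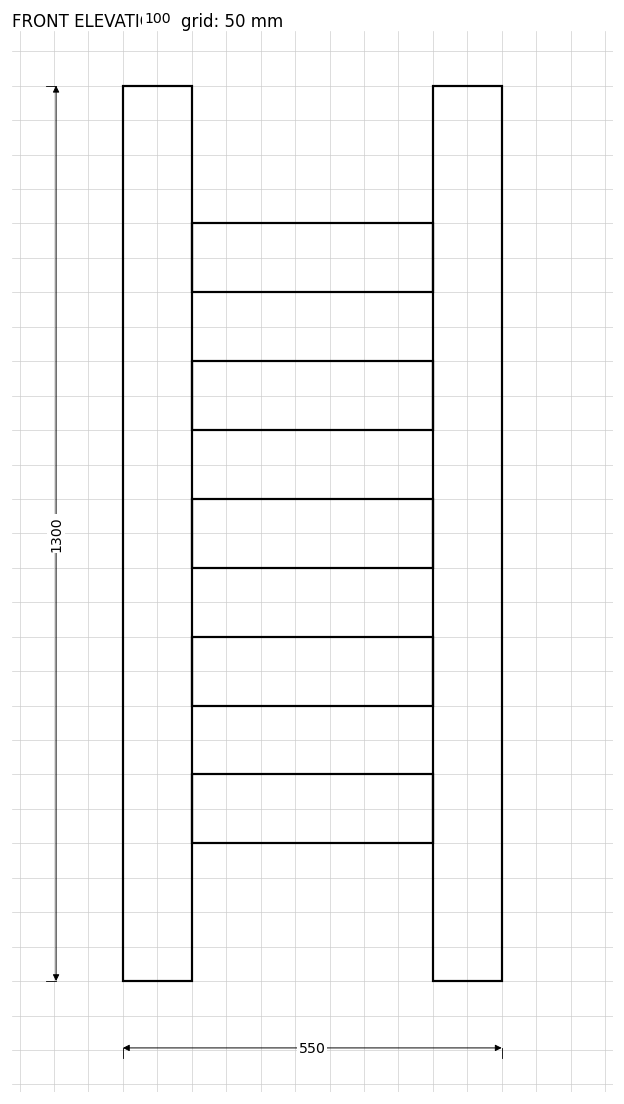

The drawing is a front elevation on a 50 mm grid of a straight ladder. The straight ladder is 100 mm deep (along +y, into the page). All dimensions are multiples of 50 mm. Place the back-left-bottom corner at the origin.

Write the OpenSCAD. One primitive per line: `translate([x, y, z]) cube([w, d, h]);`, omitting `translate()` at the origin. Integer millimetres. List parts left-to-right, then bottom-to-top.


cube([100, 100, 1300]);
translate([100, 0, 200]) cube([350, 100, 100]);
translate([100, 0, 400]) cube([350, 100, 100]);
translate([100, 0, 600]) cube([350, 100, 100]);
translate([100, 0, 800]) cube([350, 100, 100]);
translate([100, 0, 1000]) cube([350, 100, 100]);
translate([450, 0, 0]) cube([100, 100, 1300]);
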